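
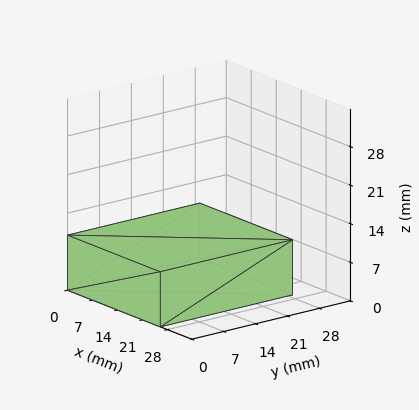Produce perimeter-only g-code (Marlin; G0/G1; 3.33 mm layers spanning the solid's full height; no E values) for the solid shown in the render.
Reading the render: the shape is a rectangular box, roughly 26 × 29 mm footprint and 10 mm tall (dimensions read to the nearest mm from the axis ticks). For the g-code, the solid's height is divided into equal slices at the stated Δz and each level perimeter traced with G1 moves after a G0 lift.

; perimeter-only toolpath
G21 ; units = mm
G90 ; absolute positioning
G28 ; home
; layer 1
G0 Z3.33
G0 X0.00 Y0.00
G1 X26.00 Y0.00
G1 X26.00 Y29.00
G1 X0.00 Y29.00
G1 X0.00 Y0.00
; layer 2
G0 Z6.67
G0 X0.00 Y0.00
G1 X26.00 Y0.00
G1 X26.00 Y29.00
G1 X0.00 Y29.00
G1 X0.00 Y0.00
; layer 3
G0 Z10.00
G0 X0.00 Y0.00
G1 X26.00 Y0.00
G1 X26.00 Y29.00
G1 X0.00 Y29.00
G1 X0.00 Y0.00
M2 ; end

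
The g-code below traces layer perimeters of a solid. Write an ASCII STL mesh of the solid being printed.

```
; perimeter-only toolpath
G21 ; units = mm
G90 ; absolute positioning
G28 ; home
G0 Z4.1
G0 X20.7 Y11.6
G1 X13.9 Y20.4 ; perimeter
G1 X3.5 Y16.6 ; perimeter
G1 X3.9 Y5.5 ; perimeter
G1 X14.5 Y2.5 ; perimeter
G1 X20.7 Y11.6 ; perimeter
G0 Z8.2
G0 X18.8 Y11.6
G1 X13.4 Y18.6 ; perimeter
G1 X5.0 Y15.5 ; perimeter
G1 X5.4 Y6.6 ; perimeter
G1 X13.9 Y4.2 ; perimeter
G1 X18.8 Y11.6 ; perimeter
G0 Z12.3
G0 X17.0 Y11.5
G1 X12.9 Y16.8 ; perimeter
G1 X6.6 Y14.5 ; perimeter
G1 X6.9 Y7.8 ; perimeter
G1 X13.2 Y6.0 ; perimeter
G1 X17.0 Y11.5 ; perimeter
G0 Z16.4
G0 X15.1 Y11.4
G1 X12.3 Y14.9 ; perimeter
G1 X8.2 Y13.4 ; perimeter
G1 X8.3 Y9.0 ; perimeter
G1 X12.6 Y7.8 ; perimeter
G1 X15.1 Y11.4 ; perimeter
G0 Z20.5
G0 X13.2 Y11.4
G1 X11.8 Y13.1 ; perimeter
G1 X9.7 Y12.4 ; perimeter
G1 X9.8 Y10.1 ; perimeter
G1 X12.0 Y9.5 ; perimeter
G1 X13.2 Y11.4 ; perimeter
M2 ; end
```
solid part
  facet normal 0.0000 0.0000 -1.0000
    outer loop
      vertex 1.9 17.6 0.0
      vertex 14.4 22.2 0.0
      vertex 22.6 11.7 0.0
    endloop
  endfacet
  facet normal 0.0000 0.0000 -1.0000
    outer loop
      vertex 2.4 4.3 0.0
      vertex 1.9 17.6 0.0
      vertex 22.6 11.7 0.0
    endloop
  endfacet
  facet normal 0.0000 0.0000 -1.0000
    outer loop
      vertex 15.2 0.7 0.0
      vertex 2.4 4.3 0.0
      vertex 22.6 11.7 0.0
    endloop
  endfacet
  facet normal 0.7387 0.5769 0.3487
    outer loop
      vertex 22.6 11.7 0.0
      vertex 14.4 22.2 0.0
      vertex 11.3 11.3 24.6
    endloop
  endfacet
  facet normal -0.3237 0.8795 0.3489
    outer loop
      vertex 14.4 22.2 0.0
      vertex 1.9 17.6 0.0
      vertex 11.3 11.3 24.6
    endloop
  endfacet
  facet normal -0.9365 -0.0352 0.3488
    outer loop
      vertex 1.9 17.6 0.0
      vertex 2.4 4.3 0.0
      vertex 11.3 11.3 24.6
    endloop
  endfacet
  facet normal -0.2538 -0.9023 0.3486
    outer loop
      vertex 2.4 4.3 0.0
      vertex 15.2 0.7 0.0
      vertex 11.3 11.3 24.6
    endloop
  endfacet
  facet normal 0.7776 -0.5231 0.3487
    outer loop
      vertex 15.2 0.7 0.0
      vertex 22.6 11.7 0.0
      vertex 11.3 11.3 24.6
    endloop
  endfacet
endsolid part

The G0 Z moves step by Δz≈4.1 mm. The G1 loops shrink linearly with z, so the solid tapers from its base footprint up to z≈24.6. Closing with a flat bottom cap and the tapered top and triangulating gives 8 facets — a regular 5-sided pyramid, base circumscribed radius ≈ 11.3 mm, apex at z ≈ 24.6 mm.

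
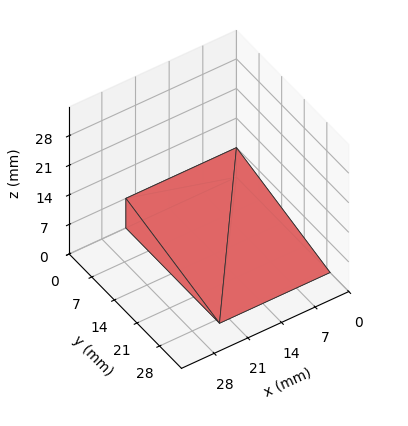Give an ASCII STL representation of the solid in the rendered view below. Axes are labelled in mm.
Reading the render: the shape is a wedge (ramp): 23 × 29 mm base, rising to 7 mm along the y=0 edge and sloping linearly to z=0 at y=29 (dimensions read to the nearest mm from the axis ticks). For the STL, each face is triangulated and given an outward normal.

solid part
  facet normal 0.0000 0.0000 -1.0000
    outer loop
      vertex 23.00 29.00 0.00
      vertex 23.00 0.00 0.00
      vertex 0.00 0.00 0.00
    endloop
  endfacet
  facet normal 0.0000 0.0000 -1.0000
    outer loop
      vertex 0.00 29.00 0.00
      vertex 23.00 29.00 0.00
      vertex 0.00 0.00 0.00
    endloop
  endfacet
  facet normal 0.0000 -1.0000 0.0000
    outer loop
      vertex 0.00 0.00 0.00
      vertex 23.00 0.00 0.00
      vertex 23.00 0.00 7.00
    endloop
  endfacet
  facet normal 0.0000 -1.0000 0.0000
    outer loop
      vertex 0.00 0.00 0.00
      vertex 23.00 0.00 7.00
      vertex 0.00 0.00 7.00
    endloop
  endfacet
  facet normal 0.0000 0.2346 0.9721
    outer loop
      vertex 0.00 0.00 7.00
      vertex 23.00 0.00 7.00
      vertex 23.00 29.00 0.00
    endloop
  endfacet
  facet normal 0.0000 0.2346 0.9721
    outer loop
      vertex 0.00 0.00 7.00
      vertex 23.00 29.00 0.00
      vertex 0.00 29.00 0.00
    endloop
  endfacet
  facet normal -1.0000 0.0000 0.0000
    outer loop
      vertex 0.00 0.00 7.00
      vertex 0.00 29.00 0.00
      vertex 0.00 0.00 0.00
    endloop
  endfacet
  facet normal 1.0000 0.0000 0.0000
    outer loop
      vertex 23.00 0.00 0.00
      vertex 23.00 29.00 0.00
      vertex 23.00 0.00 7.00
    endloop
  endfacet
endsolid part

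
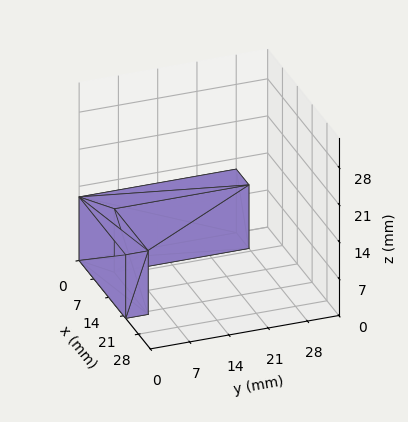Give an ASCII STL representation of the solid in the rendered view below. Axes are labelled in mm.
Reading the render: the shape is an L-shaped prism: outer 22 × 28 mm, arm thicknesses ≈ 4 mm (horizontal) and 6 mm (vertical), extruded 12 mm in z (dimensions read to the nearest mm from the axis ticks). For the STL, each face is triangulated and given an outward normal.

solid part
  facet normal 0.0000 0.0000 -1.0000
    outer loop
      vertex 22.000 4.000 0.000
      vertex 22.000 0.000 0.000
      vertex 0.000 0.000 0.000
    endloop
  endfacet
  facet normal 0.0000 0.0000 -1.0000
    outer loop
      vertex 6.000 4.000 0.000
      vertex 22.000 4.000 0.000
      vertex 0.000 0.000 0.000
    endloop
  endfacet
  facet normal 0.0000 0.0000 -1.0000
    outer loop
      vertex 6.000 28.000 0.000
      vertex 6.000 4.000 0.000
      vertex 0.000 0.000 0.000
    endloop
  endfacet
  facet normal 0.0000 0.0000 -1.0000
    outer loop
      vertex 0.000 28.000 0.000
      vertex 6.000 28.000 0.000
      vertex 0.000 0.000 0.000
    endloop
  endfacet
  facet normal 0.0000 0.0000 1.0000
    outer loop
      vertex 0.000 0.000 12.000
      vertex 22.000 0.000 12.000
      vertex 22.000 4.000 12.000
    endloop
  endfacet
  facet normal 0.0000 0.0000 1.0000
    outer loop
      vertex 0.000 0.000 12.000
      vertex 22.000 4.000 12.000
      vertex 6.000 4.000 12.000
    endloop
  endfacet
  facet normal 0.0000 0.0000 1.0000
    outer loop
      vertex 0.000 0.000 12.000
      vertex 6.000 4.000 12.000
      vertex 6.000 28.000 12.000
    endloop
  endfacet
  facet normal 0.0000 0.0000 1.0000
    outer loop
      vertex 0.000 0.000 12.000
      vertex 6.000 28.000 12.000
      vertex 0.000 28.000 12.000
    endloop
  endfacet
  facet normal 0.0000 -1.0000 0.0000
    outer loop
      vertex 0.000 0.000 0.000
      vertex 22.000 0.000 0.000
      vertex 22.000 0.000 12.000
    endloop
  endfacet
  facet normal 0.0000 -1.0000 0.0000
    outer loop
      vertex 0.000 0.000 0.000
      vertex 22.000 0.000 12.000
      vertex 0.000 0.000 12.000
    endloop
  endfacet
  facet normal 1.0000 0.0000 0.0000
    outer loop
      vertex 22.000 0.000 0.000
      vertex 22.000 4.000 0.000
      vertex 22.000 4.000 12.000
    endloop
  endfacet
  facet normal 1.0000 0.0000 0.0000
    outer loop
      vertex 22.000 0.000 0.000
      vertex 22.000 4.000 12.000
      vertex 22.000 0.000 12.000
    endloop
  endfacet
  facet normal 0.0000 1.0000 0.0000
    outer loop
      vertex 22.000 4.000 0.000
      vertex 6.000 4.000 0.000
      vertex 6.000 4.000 12.000
    endloop
  endfacet
  facet normal 0.0000 1.0000 0.0000
    outer loop
      vertex 22.000 4.000 0.000
      vertex 6.000 4.000 12.000
      vertex 22.000 4.000 12.000
    endloop
  endfacet
  facet normal 1.0000 0.0000 0.0000
    outer loop
      vertex 6.000 4.000 0.000
      vertex 6.000 28.000 0.000
      vertex 6.000 28.000 12.000
    endloop
  endfacet
  facet normal 1.0000 0.0000 0.0000
    outer loop
      vertex 6.000 4.000 0.000
      vertex 6.000 28.000 12.000
      vertex 6.000 4.000 12.000
    endloop
  endfacet
  facet normal 0.0000 1.0000 0.0000
    outer loop
      vertex 6.000 28.000 0.000
      vertex 0.000 28.000 0.000
      vertex 0.000 28.000 12.000
    endloop
  endfacet
  facet normal 0.0000 1.0000 0.0000
    outer loop
      vertex 6.000 28.000 0.000
      vertex 0.000 28.000 12.000
      vertex 6.000 28.000 12.000
    endloop
  endfacet
  facet normal -1.0000 0.0000 0.0000
    outer loop
      vertex 0.000 28.000 0.000
      vertex 0.000 0.000 0.000
      vertex 0.000 0.000 12.000
    endloop
  endfacet
  facet normal -1.0000 0.0000 0.0000
    outer loop
      vertex 0.000 28.000 0.000
      vertex 0.000 0.000 12.000
      vertex 0.000 28.000 12.000
    endloop
  endfacet
endsolid part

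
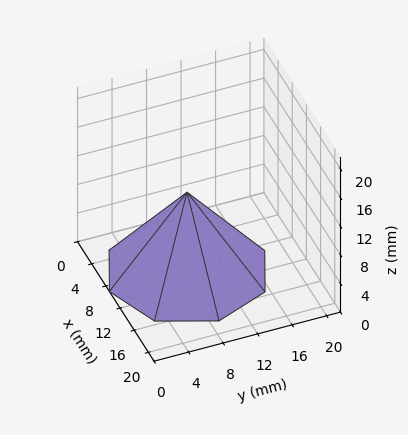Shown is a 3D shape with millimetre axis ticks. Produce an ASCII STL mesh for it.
Reading the render: the shape is a regular 8-sided pyramid, base circumscribed radius ≈ 9 mm, apex at z ≈ 11 mm (dimensions read to the nearest mm from the axis ticks). For the STL, each face is triangulated and given an outward normal.

solid part
  facet normal 0.0000 0.0000 -1.0000
    outer loop
      vertex 9.0 18.0 0.0
      vertex 15.4 15.4 0.0
      vertex 18.0 9.0 0.0
    endloop
  endfacet
  facet normal 0.0000 0.0000 -1.0000
    outer loop
      vertex 2.6 15.4 0.0
      vertex 9.0 18.0 0.0
      vertex 18.0 9.0 0.0
    endloop
  endfacet
  facet normal 0.0000 0.0000 -1.0000
    outer loop
      vertex 0.0 9.0 0.0
      vertex 2.6 15.4 0.0
      vertex 18.0 9.0 0.0
    endloop
  endfacet
  facet normal 0.0000 0.0000 -1.0000
    outer loop
      vertex 2.6 2.6 0.0
      vertex 0.0 9.0 0.0
      vertex 18.0 9.0 0.0
    endloop
  endfacet
  facet normal 0.0000 0.0000 -1.0000
    outer loop
      vertex 9.0 0.0 0.0
      vertex 2.6 2.6 0.0
      vertex 18.0 9.0 0.0
    endloop
  endfacet
  facet normal 0.0000 0.0000 -1.0000
    outer loop
      vertex 15.4 2.6 0.0
      vertex 9.0 0.0 0.0
      vertex 18.0 9.0 0.0
    endloop
  endfacet
  facet normal 0.7383 0.2999 0.6041
    outer loop
      vertex 18.0 9.0 0.0
      vertex 15.4 15.4 0.0
      vertex 9.0 9.0 11.0
    endloop
  endfacet
  facet normal 0.2999 0.7383 0.6041
    outer loop
      vertex 15.4 15.4 0.0
      vertex 9.0 18.0 0.0
      vertex 9.0 9.0 11.0
    endloop
  endfacet
  facet normal -0.2999 0.7383 0.6041
    outer loop
      vertex 9.0 18.0 0.0
      vertex 2.6 15.4 0.0
      vertex 9.0 9.0 11.0
    endloop
  endfacet
  facet normal -0.7383 0.2999 0.6041
    outer loop
      vertex 2.6 15.4 0.0
      vertex 0.0 9.0 0.0
      vertex 9.0 9.0 11.0
    endloop
  endfacet
  facet normal -0.7383 -0.2999 0.6041
    outer loop
      vertex 0.0 9.0 0.0
      vertex 2.6 2.6 0.0
      vertex 9.0 9.0 11.0
    endloop
  endfacet
  facet normal -0.2999 -0.7383 0.6041
    outer loop
      vertex 2.6 2.6 0.0
      vertex 9.0 0.0 0.0
      vertex 9.0 9.0 11.0
    endloop
  endfacet
  facet normal 0.2999 -0.7383 0.6041
    outer loop
      vertex 9.0 0.0 0.0
      vertex 15.4 2.6 0.0
      vertex 9.0 9.0 11.0
    endloop
  endfacet
  facet normal 0.7383 -0.2999 0.6041
    outer loop
      vertex 15.4 2.6 0.0
      vertex 18.0 9.0 0.0
      vertex 9.0 9.0 11.0
    endloop
  endfacet
endsolid part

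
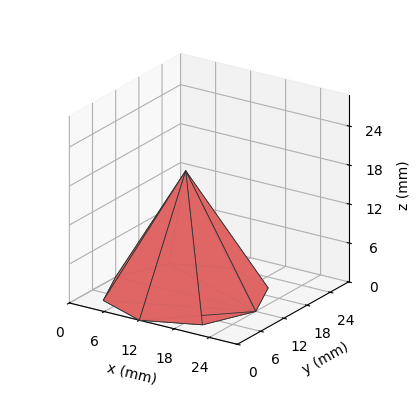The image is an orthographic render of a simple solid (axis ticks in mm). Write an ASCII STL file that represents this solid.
Reading the render: the shape is a regular 8-sided pyramid, base circumscribed radius ≈ 12 mm, apex at z ≈ 19 mm (dimensions read to the nearest mm from the axis ticks). For the STL, each face is triangulated and given an outward normal.

solid part
  facet normal 0.0000 0.0000 -1.0000
    outer loop
      vertex 12.0 24.0 0.0
      vertex 20.5 20.5 0.0
      vertex 24.0 12.0 0.0
    endloop
  endfacet
  facet normal 0.0000 0.0000 -1.0000
    outer loop
      vertex 3.5 20.5 0.0
      vertex 12.0 24.0 0.0
      vertex 24.0 12.0 0.0
    endloop
  endfacet
  facet normal 0.0000 0.0000 -1.0000
    outer loop
      vertex 0.0 12.0 0.0
      vertex 3.5 20.5 0.0
      vertex 24.0 12.0 0.0
    endloop
  endfacet
  facet normal 0.0000 0.0000 -1.0000
    outer loop
      vertex 3.5 3.5 0.0
      vertex 0.0 12.0 0.0
      vertex 24.0 12.0 0.0
    endloop
  endfacet
  facet normal 0.0000 0.0000 -1.0000
    outer loop
      vertex 12.0 0.0 0.0
      vertex 3.5 3.5 0.0
      vertex 24.0 12.0 0.0
    endloop
  endfacet
  facet normal 0.0000 0.0000 -1.0000
    outer loop
      vertex 20.5 3.5 0.0
      vertex 12.0 0.0 0.0
      vertex 24.0 12.0 0.0
    endloop
  endfacet
  facet normal 0.7985 0.3288 0.5043
    outer loop
      vertex 24.0 12.0 0.0
      vertex 20.5 20.5 0.0
      vertex 12.0 12.0 19.0
    endloop
  endfacet
  facet normal 0.3288 0.7985 0.5043
    outer loop
      vertex 20.5 20.5 0.0
      vertex 12.0 24.0 0.0
      vertex 12.0 12.0 19.0
    endloop
  endfacet
  facet normal -0.3288 0.7985 0.5043
    outer loop
      vertex 12.0 24.0 0.0
      vertex 3.5 20.5 0.0
      vertex 12.0 12.0 19.0
    endloop
  endfacet
  facet normal -0.7985 0.3288 0.5043
    outer loop
      vertex 3.5 20.5 0.0
      vertex 0.0 12.0 0.0
      vertex 12.0 12.0 19.0
    endloop
  endfacet
  facet normal -0.7985 -0.3288 0.5043
    outer loop
      vertex 0.0 12.0 0.0
      vertex 3.5 3.5 0.0
      vertex 12.0 12.0 19.0
    endloop
  endfacet
  facet normal -0.3288 -0.7985 0.5043
    outer loop
      vertex 3.5 3.5 0.0
      vertex 12.0 0.0 0.0
      vertex 12.0 12.0 19.0
    endloop
  endfacet
  facet normal 0.3288 -0.7985 0.5043
    outer loop
      vertex 12.0 0.0 0.0
      vertex 20.5 3.5 0.0
      vertex 12.0 12.0 19.0
    endloop
  endfacet
  facet normal 0.7985 -0.3288 0.5043
    outer loop
      vertex 20.5 3.5 0.0
      vertex 24.0 12.0 0.0
      vertex 12.0 12.0 19.0
    endloop
  endfacet
endsolid part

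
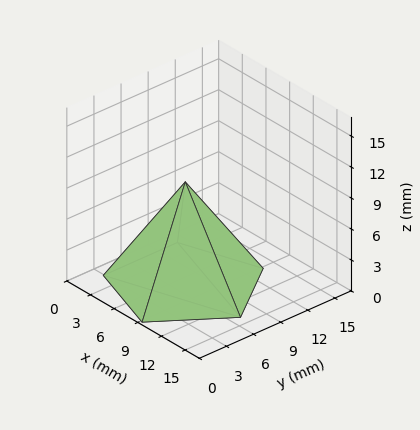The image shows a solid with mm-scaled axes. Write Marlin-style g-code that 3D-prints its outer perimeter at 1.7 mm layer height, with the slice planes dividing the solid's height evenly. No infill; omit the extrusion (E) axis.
Reading the render: the shape is a regular 5-sided pyramid, base circumscribed radius ≈ 7 mm, apex at z ≈ 10 mm (dimensions read to the nearest mm from the axis ticks). For the g-code, the solid's height is divided into equal slices at the stated Δz and each level perimeter traced with G1 moves after a G0 lift.

; perimeter-only toolpath
G21 ; units = mm
G90 ; absolute positioning
G28 ; home
; layer 1
G0 Z1.7
G0 X12.8 Y7.0
G1 X8.8 Y12.6
G1 X2.3 Y10.4
G1 X2.3 Y3.6
G1 X8.8 Y1.4
G1 X12.8 Y7.0
; layer 2
G0 Z3.3
G0 X11.7 Y7.0
G1 X8.5 Y11.5
G1 X3.2 Y9.7
G1 X3.2 Y4.3
G1 X8.5 Y2.5
G1 X11.7 Y7.0
; layer 3
G0 Z5.0
G0 X10.5 Y7.0
G1 X8.1 Y10.3
G1 X4.2 Y9.1
G1 X4.2 Y5.0
G1 X8.1 Y3.6
G1 X10.5 Y7.0
; layer 4
G0 Z6.7
G0 X9.3 Y7.0
G1 X7.7 Y9.2
G1 X5.1 Y8.4
G1 X5.1 Y5.6
G1 X7.7 Y4.8
G1 X9.3 Y7.0
; layer 5
G0 Z8.3
G0 X8.2 Y7.0
G1 X7.4 Y8.1
G1 X6.1 Y7.7
G1 X6.1 Y6.3
G1 X7.4 Y5.9
G1 X8.2 Y7.0
M2 ; end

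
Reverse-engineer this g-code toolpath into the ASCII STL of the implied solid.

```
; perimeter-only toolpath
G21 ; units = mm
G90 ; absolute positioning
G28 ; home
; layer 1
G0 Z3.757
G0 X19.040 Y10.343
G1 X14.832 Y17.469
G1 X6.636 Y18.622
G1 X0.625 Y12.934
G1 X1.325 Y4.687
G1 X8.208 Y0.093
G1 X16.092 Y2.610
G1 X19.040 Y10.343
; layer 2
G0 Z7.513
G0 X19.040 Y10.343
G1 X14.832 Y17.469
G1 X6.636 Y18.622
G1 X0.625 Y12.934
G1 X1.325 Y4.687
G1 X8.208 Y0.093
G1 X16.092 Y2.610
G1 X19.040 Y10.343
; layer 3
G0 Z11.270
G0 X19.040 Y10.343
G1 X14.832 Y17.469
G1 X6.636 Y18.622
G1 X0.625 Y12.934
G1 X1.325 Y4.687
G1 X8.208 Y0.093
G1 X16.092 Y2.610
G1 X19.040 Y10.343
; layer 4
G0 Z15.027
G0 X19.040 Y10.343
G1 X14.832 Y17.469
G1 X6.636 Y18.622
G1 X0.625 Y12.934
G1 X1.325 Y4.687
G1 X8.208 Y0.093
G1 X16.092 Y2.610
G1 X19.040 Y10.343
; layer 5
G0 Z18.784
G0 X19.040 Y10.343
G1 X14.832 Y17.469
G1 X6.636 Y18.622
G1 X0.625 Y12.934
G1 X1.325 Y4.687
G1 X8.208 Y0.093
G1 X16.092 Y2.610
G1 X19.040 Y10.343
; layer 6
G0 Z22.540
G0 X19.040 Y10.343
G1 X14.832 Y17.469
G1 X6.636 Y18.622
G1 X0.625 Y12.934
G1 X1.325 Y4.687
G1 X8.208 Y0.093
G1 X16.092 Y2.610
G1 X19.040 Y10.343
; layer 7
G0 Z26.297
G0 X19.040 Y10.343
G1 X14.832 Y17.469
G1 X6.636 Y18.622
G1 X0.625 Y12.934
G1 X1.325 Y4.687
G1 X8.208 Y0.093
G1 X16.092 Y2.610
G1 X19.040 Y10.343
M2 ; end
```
solid part
  facet normal 0.0000 0.0000 -1.0000
    outer loop
      vertex 6.636 18.622 0.000
      vertex 14.832 17.469 0.000
      vertex 19.040 10.343 0.000
    endloop
  endfacet
  facet normal 0.0000 0.0000 -1.0000
    outer loop
      vertex 0.625 12.934 0.000
      vertex 6.636 18.622 0.000
      vertex 19.040 10.343 0.000
    endloop
  endfacet
  facet normal 0.0000 0.0000 -1.0000
    outer loop
      vertex 1.325 4.687 0.000
      vertex 0.625 12.934 0.000
      vertex 19.040 10.343 0.000
    endloop
  endfacet
  facet normal 0.0000 0.0000 -1.0000
    outer loop
      vertex 8.208 0.093 0.000
      vertex 1.325 4.687 0.000
      vertex 19.040 10.343 0.000
    endloop
  endfacet
  facet normal 0.0000 0.0000 -1.0000
    outer loop
      vertex 16.092 2.610 0.000
      vertex 8.208 0.093 0.000
      vertex 19.040 10.343 0.000
    endloop
  endfacet
  facet normal 0.0000 0.0000 1.0000
    outer loop
      vertex 19.040 10.343 26.297
      vertex 14.832 17.469 26.297
      vertex 6.636 18.622 26.297
    endloop
  endfacet
  facet normal 0.0000 0.0000 1.0000
    outer loop
      vertex 19.040 10.343 26.297
      vertex 6.636 18.622 26.297
      vertex 0.625 12.934 26.297
    endloop
  endfacet
  facet normal 0.0000 0.0000 1.0000
    outer loop
      vertex 19.040 10.343 26.297
      vertex 0.625 12.934 26.297
      vertex 1.325 4.687 26.297
    endloop
  endfacet
  facet normal 0.0000 0.0000 1.0000
    outer loop
      vertex 19.040 10.343 26.297
      vertex 1.325 4.687 26.297
      vertex 8.208 0.093 26.297
    endloop
  endfacet
  facet normal 0.0000 0.0000 1.0000
    outer loop
      vertex 19.040 10.343 26.297
      vertex 8.208 0.093 26.297
      vertex 16.092 2.610 26.297
    endloop
  endfacet
  facet normal 0.8611 0.5085 0.0000
    outer loop
      vertex 19.040 10.343 0.000
      vertex 14.832 17.469 0.000
      vertex 14.832 17.469 26.297
    endloop
  endfacet
  facet normal 0.8611 0.5085 0.0000
    outer loop
      vertex 19.040 10.343 0.000
      vertex 14.832 17.469 26.297
      vertex 19.040 10.343 26.297
    endloop
  endfacet
  facet normal 0.1393 0.9902 0.0000
    outer loop
      vertex 14.832 17.469 0.000
      vertex 6.636 18.622 0.000
      vertex 6.636 18.622 26.297
    endloop
  endfacet
  facet normal 0.1393 0.9902 0.0000
    outer loop
      vertex 14.832 17.469 0.000
      vertex 6.636 18.622 26.297
      vertex 14.832 17.469 26.297
    endloop
  endfacet
  facet normal -0.6873 0.7264 0.0000
    outer loop
      vertex 6.636 18.622 0.000
      vertex 0.625 12.934 0.000
      vertex 0.625 12.934 26.297
    endloop
  endfacet
  facet normal -0.6873 0.7264 0.0000
    outer loop
      vertex 6.636 18.622 0.000
      vertex 0.625 12.934 26.297
      vertex 6.636 18.622 26.297
    endloop
  endfacet
  facet normal -0.9964 -0.0846 0.0000
    outer loop
      vertex 0.625 12.934 0.000
      vertex 1.325 4.687 0.000
      vertex 1.325 4.687 26.297
    endloop
  endfacet
  facet normal -0.9964 -0.0846 0.0000
    outer loop
      vertex 0.625 12.934 0.000
      vertex 1.325 4.687 26.297
      vertex 0.625 12.934 26.297
    endloop
  endfacet
  facet normal -0.5551 -0.8318 0.0000
    outer loop
      vertex 1.325 4.687 0.000
      vertex 8.208 0.093 0.000
      vertex 8.208 0.093 26.297
    endloop
  endfacet
  facet normal -0.5551 -0.8318 0.0000
    outer loop
      vertex 1.325 4.687 0.000
      vertex 8.208 0.093 26.297
      vertex 1.325 4.687 26.297
    endloop
  endfacet
  facet normal 0.3041 -0.9526 0.0000
    outer loop
      vertex 8.208 0.093 0.000
      vertex 16.092 2.610 0.000
      vertex 16.092 2.610 26.297
    endloop
  endfacet
  facet normal 0.3041 -0.9526 0.0000
    outer loop
      vertex 8.208 0.093 0.000
      vertex 16.092 2.610 26.297
      vertex 8.208 0.093 26.297
    endloop
  endfacet
  facet normal 0.9344 -0.3562 0.0000
    outer loop
      vertex 16.092 2.610 0.000
      vertex 19.040 10.343 0.000
      vertex 19.040 10.343 26.297
    endloop
  endfacet
  facet normal 0.9344 -0.3562 0.0000
    outer loop
      vertex 16.092 2.610 0.000
      vertex 19.040 10.343 26.297
      vertex 16.092 2.610 26.297
    endloop
  endfacet
endsolid part

The G0 Z moves step by Δz≈3.757 mm. Every layer's G1 loop is the same polygon, so the solid is a straight extrusion of it from z=0 to z≈26.3. Closing with flat bottom and top caps and triangulating gives 24 facets — a regular 7-sided prism (a cylinder approximated with 7 flat sides), circumscribed radius ≈ 9.54 mm, height ≈ 26.3 mm.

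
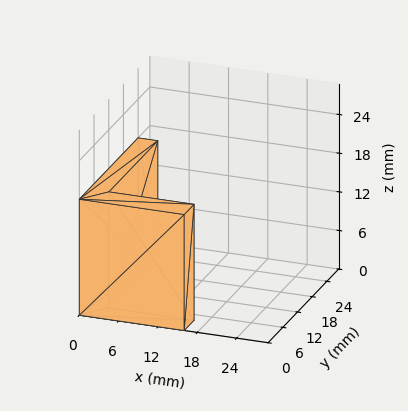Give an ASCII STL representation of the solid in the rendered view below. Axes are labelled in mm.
Reading the render: the shape is an L-shaped prism: outer 16 × 24 mm, arm thicknesses ≈ 4 mm (horizontal) and 3 mm (vertical), extruded 18 mm in z (dimensions read to the nearest mm from the axis ticks). For the STL, each face is triangulated and given an outward normal.

solid part
  facet normal 0.0000 0.0000 -1.0000
    outer loop
      vertex 16.000 4.000 0.000
      vertex 16.000 0.000 0.000
      vertex 0.000 0.000 0.000
    endloop
  endfacet
  facet normal 0.0000 0.0000 -1.0000
    outer loop
      vertex 3.000 4.000 0.000
      vertex 16.000 4.000 0.000
      vertex 0.000 0.000 0.000
    endloop
  endfacet
  facet normal 0.0000 0.0000 -1.0000
    outer loop
      vertex 3.000 24.000 0.000
      vertex 3.000 4.000 0.000
      vertex 0.000 0.000 0.000
    endloop
  endfacet
  facet normal 0.0000 0.0000 -1.0000
    outer loop
      vertex 0.000 24.000 0.000
      vertex 3.000 24.000 0.000
      vertex 0.000 0.000 0.000
    endloop
  endfacet
  facet normal 0.0000 0.0000 1.0000
    outer loop
      vertex 0.000 0.000 18.000
      vertex 16.000 0.000 18.000
      vertex 16.000 4.000 18.000
    endloop
  endfacet
  facet normal 0.0000 0.0000 1.0000
    outer loop
      vertex 0.000 0.000 18.000
      vertex 16.000 4.000 18.000
      vertex 3.000 4.000 18.000
    endloop
  endfacet
  facet normal 0.0000 0.0000 1.0000
    outer loop
      vertex 0.000 0.000 18.000
      vertex 3.000 4.000 18.000
      vertex 3.000 24.000 18.000
    endloop
  endfacet
  facet normal 0.0000 0.0000 1.0000
    outer loop
      vertex 0.000 0.000 18.000
      vertex 3.000 24.000 18.000
      vertex 0.000 24.000 18.000
    endloop
  endfacet
  facet normal 0.0000 -1.0000 0.0000
    outer loop
      vertex 0.000 0.000 0.000
      vertex 16.000 0.000 0.000
      vertex 16.000 0.000 18.000
    endloop
  endfacet
  facet normal 0.0000 -1.0000 0.0000
    outer loop
      vertex 0.000 0.000 0.000
      vertex 16.000 0.000 18.000
      vertex 0.000 0.000 18.000
    endloop
  endfacet
  facet normal 1.0000 0.0000 0.0000
    outer loop
      vertex 16.000 0.000 0.000
      vertex 16.000 4.000 0.000
      vertex 16.000 4.000 18.000
    endloop
  endfacet
  facet normal 1.0000 0.0000 0.0000
    outer loop
      vertex 16.000 0.000 0.000
      vertex 16.000 4.000 18.000
      vertex 16.000 0.000 18.000
    endloop
  endfacet
  facet normal 0.0000 1.0000 0.0000
    outer loop
      vertex 16.000 4.000 0.000
      vertex 3.000 4.000 0.000
      vertex 3.000 4.000 18.000
    endloop
  endfacet
  facet normal 0.0000 1.0000 0.0000
    outer loop
      vertex 16.000 4.000 0.000
      vertex 3.000 4.000 18.000
      vertex 16.000 4.000 18.000
    endloop
  endfacet
  facet normal 1.0000 0.0000 0.0000
    outer loop
      vertex 3.000 4.000 0.000
      vertex 3.000 24.000 0.000
      vertex 3.000 24.000 18.000
    endloop
  endfacet
  facet normal 1.0000 0.0000 0.0000
    outer loop
      vertex 3.000 4.000 0.000
      vertex 3.000 24.000 18.000
      vertex 3.000 4.000 18.000
    endloop
  endfacet
  facet normal 0.0000 1.0000 0.0000
    outer loop
      vertex 3.000 24.000 0.000
      vertex 0.000 24.000 0.000
      vertex 0.000 24.000 18.000
    endloop
  endfacet
  facet normal 0.0000 1.0000 0.0000
    outer loop
      vertex 3.000 24.000 0.000
      vertex 0.000 24.000 18.000
      vertex 3.000 24.000 18.000
    endloop
  endfacet
  facet normal -1.0000 0.0000 0.0000
    outer loop
      vertex 0.000 24.000 0.000
      vertex 0.000 0.000 0.000
      vertex 0.000 0.000 18.000
    endloop
  endfacet
  facet normal -1.0000 0.0000 0.0000
    outer loop
      vertex 0.000 24.000 0.000
      vertex 0.000 0.000 18.000
      vertex 0.000 24.000 18.000
    endloop
  endfacet
endsolid part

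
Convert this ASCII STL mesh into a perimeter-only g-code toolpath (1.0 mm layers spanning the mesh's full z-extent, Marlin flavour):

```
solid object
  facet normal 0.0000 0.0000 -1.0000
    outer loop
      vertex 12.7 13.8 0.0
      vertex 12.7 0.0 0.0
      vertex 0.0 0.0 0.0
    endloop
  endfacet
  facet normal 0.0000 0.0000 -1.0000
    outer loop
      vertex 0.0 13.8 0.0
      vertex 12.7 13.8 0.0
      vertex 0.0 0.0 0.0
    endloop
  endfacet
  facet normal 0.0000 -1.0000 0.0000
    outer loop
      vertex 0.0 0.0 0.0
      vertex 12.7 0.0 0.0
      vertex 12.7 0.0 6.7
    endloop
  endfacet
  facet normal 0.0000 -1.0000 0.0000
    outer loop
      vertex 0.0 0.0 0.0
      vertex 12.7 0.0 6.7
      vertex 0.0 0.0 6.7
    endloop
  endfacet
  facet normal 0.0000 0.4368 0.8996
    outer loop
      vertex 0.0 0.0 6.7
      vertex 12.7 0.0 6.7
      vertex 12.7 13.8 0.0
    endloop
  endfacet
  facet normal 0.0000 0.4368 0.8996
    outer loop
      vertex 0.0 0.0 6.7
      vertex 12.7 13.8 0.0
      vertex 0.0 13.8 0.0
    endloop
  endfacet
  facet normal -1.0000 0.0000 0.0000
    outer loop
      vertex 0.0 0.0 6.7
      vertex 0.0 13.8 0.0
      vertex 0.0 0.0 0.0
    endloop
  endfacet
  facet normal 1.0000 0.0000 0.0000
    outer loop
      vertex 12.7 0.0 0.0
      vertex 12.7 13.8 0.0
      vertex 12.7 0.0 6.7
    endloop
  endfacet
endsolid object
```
; perimeter-only toolpath
G21 ; units = mm
G90 ; absolute positioning
G28 ; home
; layer 1
G0 Z1.0
G0 X0.0 Y0.0
G1 X12.7 Y0.0
G1 X12.7 Y11.8
G1 X0.0 Y11.8
G1 X0.0 Y0.0
; layer 2
G0 Z1.9
G0 X0.0 Y0.0
G1 X12.7 Y0.0
G1 X12.7 Y9.9
G1 X0.0 Y9.9
G1 X0.0 Y0.0
; layer 3
G0 Z2.9
G0 X0.0 Y0.0
G1 X12.7 Y0.0
G1 X12.7 Y7.9
G1 X0.0 Y7.9
G1 X0.0 Y0.0
; layer 4
G0 Z3.8
G0 X0.0 Y0.0
G1 X12.7 Y0.0
G1 X12.7 Y5.9
G1 X0.0 Y5.9
G1 X0.0 Y0.0
; layer 5
G0 Z4.8
G0 X0.0 Y0.0
G1 X12.7 Y0.0
G1 X12.7 Y3.9
G1 X0.0 Y3.9
G1 X0.0 Y0.0
; layer 6
G0 Z5.7
G0 X0.0 Y0.0
G1 X12.7 Y0.0
G1 X12.7 Y2.0
G1 X0.0 Y2.0
G1 X0.0 Y0.0
M2 ; end

The solid is a wedge (ramp): 12.7 × 13.8 mm base, rising to 6.7 mm along the y=0 edge and sloping linearly to z=0 at y=13.8. Slicing at Δz = 1.0 mm — 7 equal slices spanning the solid's height, so layer i sits at z = i·h/7 — gives 6 non-empty perimeters. Each is a 4-segment closed polygon; G0 lifts to the layer z and rapids to the start vertex, then G1 traces the edges. The cross-section shrinks linearly with z (the slice at the apex is degenerate and omitted).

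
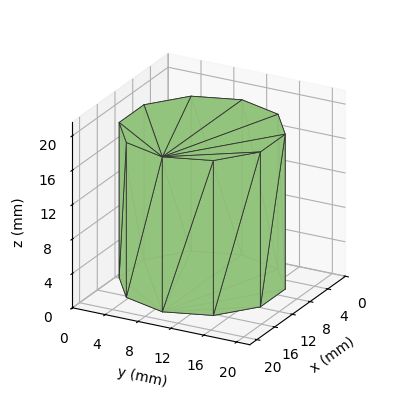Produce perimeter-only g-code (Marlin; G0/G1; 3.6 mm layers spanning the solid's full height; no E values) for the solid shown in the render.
Reading the render: the shape is a regular 10-sided prism (a cylinder approximated with 10 flat sides), circumscribed radius ≈ 9 mm, height ≈ 18 mm (dimensions read to the nearest mm from the axis ticks). For the g-code, the solid's height is divided into equal slices at the stated Δz and each level perimeter traced with G1 moves after a G0 lift.

; perimeter-only toolpath
G21 ; units = mm
G90 ; absolute positioning
G28 ; home
; layer 1
G0 Z3.6
G0 X18.0 Y9.0
G1 X16.3 Y14.3
G1 X11.8 Y17.6
G1 X6.2 Y17.6
G1 X1.7 Y14.3
G1 X0.0 Y9.0
G1 X1.7 Y3.7
G1 X6.2 Y0.4
G1 X11.8 Y0.4
G1 X16.3 Y3.7
G1 X18.0 Y9.0
; layer 2
G0 Z7.2
G0 X18.0 Y9.0
G1 X16.3 Y14.3
G1 X11.8 Y17.6
G1 X6.2 Y17.6
G1 X1.7 Y14.3
G1 X0.0 Y9.0
G1 X1.7 Y3.7
G1 X6.2 Y0.4
G1 X11.8 Y0.4
G1 X16.3 Y3.7
G1 X18.0 Y9.0
; layer 3
G0 Z10.8
G0 X18.0 Y9.0
G1 X16.3 Y14.3
G1 X11.8 Y17.6
G1 X6.2 Y17.6
G1 X1.7 Y14.3
G1 X0.0 Y9.0
G1 X1.7 Y3.7
G1 X6.2 Y0.4
G1 X11.8 Y0.4
G1 X16.3 Y3.7
G1 X18.0 Y9.0
; layer 4
G0 Z14.4
G0 X18.0 Y9.0
G1 X16.3 Y14.3
G1 X11.8 Y17.6
G1 X6.2 Y17.6
G1 X1.7 Y14.3
G1 X0.0 Y9.0
G1 X1.7 Y3.7
G1 X6.2 Y0.4
G1 X11.8 Y0.4
G1 X16.3 Y3.7
G1 X18.0 Y9.0
; layer 5
G0 Z18.0
G0 X18.0 Y9.0
G1 X16.3 Y14.3
G1 X11.8 Y17.6
G1 X6.2 Y17.6
G1 X1.7 Y14.3
G1 X0.0 Y9.0
G1 X1.7 Y3.7
G1 X6.2 Y0.4
G1 X11.8 Y0.4
G1 X16.3 Y3.7
G1 X18.0 Y9.0
M2 ; end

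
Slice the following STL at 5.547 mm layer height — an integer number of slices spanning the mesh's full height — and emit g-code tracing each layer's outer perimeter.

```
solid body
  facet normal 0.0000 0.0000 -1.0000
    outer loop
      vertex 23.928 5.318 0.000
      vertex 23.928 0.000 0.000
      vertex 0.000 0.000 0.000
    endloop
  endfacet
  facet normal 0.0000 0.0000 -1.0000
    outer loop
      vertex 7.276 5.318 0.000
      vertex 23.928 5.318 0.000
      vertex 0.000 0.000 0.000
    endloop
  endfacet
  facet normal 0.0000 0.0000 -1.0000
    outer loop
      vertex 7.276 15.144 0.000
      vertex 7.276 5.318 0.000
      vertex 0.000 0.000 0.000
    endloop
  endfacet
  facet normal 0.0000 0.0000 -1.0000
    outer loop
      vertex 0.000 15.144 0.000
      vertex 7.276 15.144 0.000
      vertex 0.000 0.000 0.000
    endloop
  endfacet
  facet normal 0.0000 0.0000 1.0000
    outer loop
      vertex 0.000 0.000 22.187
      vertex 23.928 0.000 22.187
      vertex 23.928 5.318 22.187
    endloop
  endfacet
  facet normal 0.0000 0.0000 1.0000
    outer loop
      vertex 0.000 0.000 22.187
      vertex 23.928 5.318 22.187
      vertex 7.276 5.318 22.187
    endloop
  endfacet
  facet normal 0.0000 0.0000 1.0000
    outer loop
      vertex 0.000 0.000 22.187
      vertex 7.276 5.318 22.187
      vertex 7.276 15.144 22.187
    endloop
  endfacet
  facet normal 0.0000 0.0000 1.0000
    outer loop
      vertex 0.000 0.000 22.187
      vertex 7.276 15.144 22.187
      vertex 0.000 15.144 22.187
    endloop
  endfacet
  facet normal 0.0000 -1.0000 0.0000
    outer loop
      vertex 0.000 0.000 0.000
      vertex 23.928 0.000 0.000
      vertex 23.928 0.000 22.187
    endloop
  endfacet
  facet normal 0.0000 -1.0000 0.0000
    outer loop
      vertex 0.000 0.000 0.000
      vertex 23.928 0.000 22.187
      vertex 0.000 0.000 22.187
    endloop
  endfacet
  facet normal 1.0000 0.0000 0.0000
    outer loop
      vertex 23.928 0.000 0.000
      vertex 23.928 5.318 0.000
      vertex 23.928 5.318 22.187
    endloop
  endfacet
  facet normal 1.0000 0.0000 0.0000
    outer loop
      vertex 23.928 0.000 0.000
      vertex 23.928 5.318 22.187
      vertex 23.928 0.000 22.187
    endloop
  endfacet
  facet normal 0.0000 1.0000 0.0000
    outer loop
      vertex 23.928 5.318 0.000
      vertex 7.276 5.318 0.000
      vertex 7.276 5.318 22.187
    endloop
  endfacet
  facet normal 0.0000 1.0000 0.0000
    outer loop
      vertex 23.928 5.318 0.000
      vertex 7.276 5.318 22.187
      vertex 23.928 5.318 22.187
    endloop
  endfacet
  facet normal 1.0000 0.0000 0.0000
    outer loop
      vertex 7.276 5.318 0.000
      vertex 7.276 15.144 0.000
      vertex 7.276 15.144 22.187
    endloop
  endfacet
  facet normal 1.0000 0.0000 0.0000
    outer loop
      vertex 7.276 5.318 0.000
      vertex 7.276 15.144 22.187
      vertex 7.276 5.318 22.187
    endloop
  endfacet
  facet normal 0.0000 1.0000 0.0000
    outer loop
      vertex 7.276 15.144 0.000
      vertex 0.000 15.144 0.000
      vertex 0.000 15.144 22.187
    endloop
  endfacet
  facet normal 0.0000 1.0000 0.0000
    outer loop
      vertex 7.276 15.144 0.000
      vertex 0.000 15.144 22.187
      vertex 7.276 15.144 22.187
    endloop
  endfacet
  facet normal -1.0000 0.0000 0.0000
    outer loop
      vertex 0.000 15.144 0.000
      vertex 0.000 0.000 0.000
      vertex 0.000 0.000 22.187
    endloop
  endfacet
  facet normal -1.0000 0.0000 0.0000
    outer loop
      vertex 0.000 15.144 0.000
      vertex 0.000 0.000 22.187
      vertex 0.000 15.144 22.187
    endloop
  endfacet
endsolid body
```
; perimeter-only toolpath
G21 ; units = mm
G90 ; absolute positioning
G28 ; home
; layer 1
G0 Z5.547
G0 X0.000 Y0.000
G1 X23.928 Y0.000
G1 X23.928 Y5.318
G1 X7.276 Y5.318
G1 X7.276 Y15.144
G1 X0.000 Y15.144
G1 X0.000 Y0.000
; layer 2
G0 Z11.094
G0 X0.000 Y0.000
G1 X23.928 Y0.000
G1 X23.928 Y5.318
G1 X7.276 Y5.318
G1 X7.276 Y15.144
G1 X0.000 Y15.144
G1 X0.000 Y0.000
; layer 3
G0 Z16.640
G0 X0.000 Y0.000
G1 X23.928 Y0.000
G1 X23.928 Y5.318
G1 X7.276 Y5.318
G1 X7.276 Y15.144
G1 X0.000 Y15.144
G1 X0.000 Y0.000
; layer 4
G0 Z22.187
G0 X0.000 Y0.000
G1 X23.928 Y0.000
G1 X23.928 Y5.318
G1 X7.276 Y5.318
G1 X7.276 Y15.144
G1 X0.000 Y15.144
G1 X0.000 Y0.000
M2 ; end

The solid is an L-shaped prism: outer 23.9 × 15.1 mm, arm thicknesses ≈ 5.32 mm (horizontal) and 7.28 mm (vertical), extruded 22.2 mm in z. Slicing at Δz = 5.547 mm — 4 equal slices spanning the solid's height, so layer i sits at z = i·h/4 — gives 4 non-empty perimeters. Each is a 6-segment closed polygon; G0 lifts to the layer z and rapids to the start vertex, then G1 traces the edges.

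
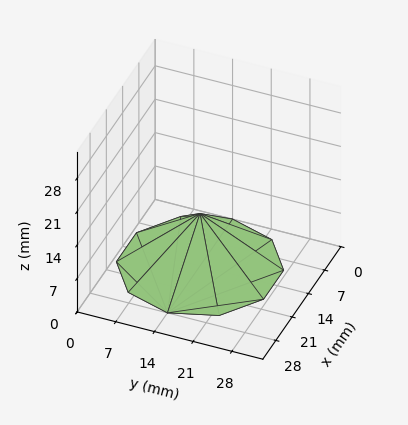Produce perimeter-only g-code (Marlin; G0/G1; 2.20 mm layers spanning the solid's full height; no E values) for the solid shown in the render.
Reading the render: the shape is a regular 10-sided pyramid, base circumscribed radius ≈ 14 mm, apex at z ≈ 11 mm (dimensions read to the nearest mm from the axis ticks). For the g-code, the solid's height is divided into equal slices at the stated Δz and each level perimeter traced with G1 moves after a G0 lift.

; perimeter-only toolpath
G21 ; units = mm
G90 ; absolute positioning
G28 ; home
; layer 1
G0 Z2.20
G0 X25.20 Y14.00
G1 X23.06 Y20.58
G1 X17.46 Y24.65
G1 X10.54 Y24.65
G1 X4.94 Y20.58
G1 X2.80 Y14.00
G1 X4.94 Y7.42
G1 X10.54 Y3.35
G1 X17.46 Y3.35
G1 X23.06 Y7.42
G1 X25.20 Y14.00
; layer 2
G0 Z4.40
G0 X22.40 Y14.00
G1 X20.80 Y18.94
G1 X16.60 Y21.99
G1 X11.40 Y21.99
G1 X7.20 Y18.94
G1 X5.60 Y14.00
G1 X7.20 Y9.06
G1 X11.40 Y6.01
G1 X16.60 Y6.01
G1 X20.80 Y9.06
G1 X22.40 Y14.00
; layer 3
G0 Z6.60
G0 X19.60 Y14.00
G1 X18.53 Y17.29
G1 X15.73 Y19.32
G1 X12.27 Y19.32
G1 X9.47 Y17.29
G1 X8.40 Y14.00
G1 X9.47 Y10.71
G1 X12.27 Y8.68
G1 X15.73 Y8.68
G1 X18.53 Y10.71
G1 X19.60 Y14.00
; layer 4
G0 Z8.80
G0 X16.80 Y14.00
G1 X16.27 Y15.65
G1 X14.87 Y16.66
G1 X13.13 Y16.66
G1 X11.73 Y15.65
G1 X11.20 Y14.00
G1 X11.73 Y12.35
G1 X13.13 Y11.34
G1 X14.87 Y11.34
G1 X16.27 Y12.35
G1 X16.80 Y14.00
M2 ; end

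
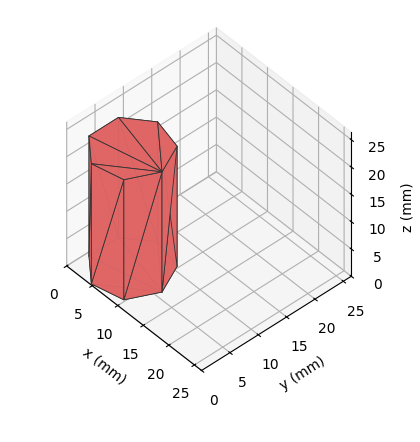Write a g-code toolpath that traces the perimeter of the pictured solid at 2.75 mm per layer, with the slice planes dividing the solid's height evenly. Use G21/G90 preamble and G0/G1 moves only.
Reading the render: the shape is a regular 7-sided prism (a cylinder approximated with 7 flat sides), circumscribed radius ≈ 6 mm, height ≈ 22 mm (dimensions read to the nearest mm from the axis ticks). For the g-code, the solid's height is divided into equal slices at the stated Δz and each level perimeter traced with G1 moves after a G0 lift.

; perimeter-only toolpath
G21 ; units = mm
G90 ; absolute positioning
G28 ; home
; layer 1
G0 Z2.75
G0 X12.00 Y6.00
G1 X9.74 Y10.69
G1 X4.66 Y11.85
G1 X0.59 Y8.60
G1 X0.59 Y3.40
G1 X4.66 Y0.15
G1 X9.74 Y1.31
G1 X12.00 Y6.00
; layer 2
G0 Z5.50
G0 X12.00 Y6.00
G1 X9.74 Y10.69
G1 X4.66 Y11.85
G1 X0.59 Y8.60
G1 X0.59 Y3.40
G1 X4.66 Y0.15
G1 X9.74 Y1.31
G1 X12.00 Y6.00
; layer 3
G0 Z8.25
G0 X12.00 Y6.00
G1 X9.74 Y10.69
G1 X4.66 Y11.85
G1 X0.59 Y8.60
G1 X0.59 Y3.40
G1 X4.66 Y0.15
G1 X9.74 Y1.31
G1 X12.00 Y6.00
; layer 4
G0 Z11.00
G0 X12.00 Y6.00
G1 X9.74 Y10.69
G1 X4.66 Y11.85
G1 X0.59 Y8.60
G1 X0.59 Y3.40
G1 X4.66 Y0.15
G1 X9.74 Y1.31
G1 X12.00 Y6.00
; layer 5
G0 Z13.75
G0 X12.00 Y6.00
G1 X9.74 Y10.69
G1 X4.66 Y11.85
G1 X0.59 Y8.60
G1 X0.59 Y3.40
G1 X4.66 Y0.15
G1 X9.74 Y1.31
G1 X12.00 Y6.00
; layer 6
G0 Z16.50
G0 X12.00 Y6.00
G1 X9.74 Y10.69
G1 X4.66 Y11.85
G1 X0.59 Y8.60
G1 X0.59 Y3.40
G1 X4.66 Y0.15
G1 X9.74 Y1.31
G1 X12.00 Y6.00
; layer 7
G0 Z19.25
G0 X12.00 Y6.00
G1 X9.74 Y10.69
G1 X4.66 Y11.85
G1 X0.59 Y8.60
G1 X0.59 Y3.40
G1 X4.66 Y0.15
G1 X9.74 Y1.31
G1 X12.00 Y6.00
; layer 8
G0 Z22.00
G0 X12.00 Y6.00
G1 X9.74 Y10.69
G1 X4.66 Y11.85
G1 X0.59 Y8.60
G1 X0.59 Y3.40
G1 X4.66 Y0.15
G1 X9.74 Y1.31
G1 X12.00 Y6.00
M2 ; end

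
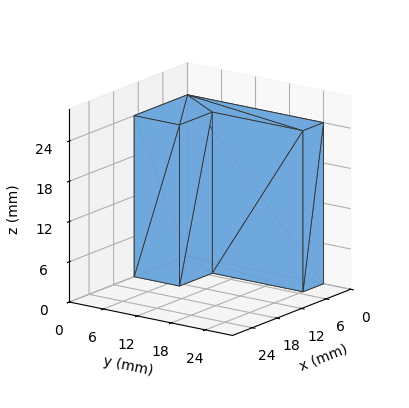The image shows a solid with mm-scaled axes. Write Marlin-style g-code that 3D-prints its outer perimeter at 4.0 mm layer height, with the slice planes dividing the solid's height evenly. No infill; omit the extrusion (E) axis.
Reading the render: the shape is an L-shaped prism: outer 13 × 24 mm, arm thicknesses ≈ 8 mm (horizontal) and 5 mm (vertical), extruded 24 mm in z (dimensions read to the nearest mm from the axis ticks). For the g-code, the solid's height is divided into equal slices at the stated Δz and each level perimeter traced with G1 moves after a G0 lift.

; perimeter-only toolpath
G21 ; units = mm
G90 ; absolute positioning
G28 ; home
; layer 1
G0 Z4.0
G0 X0.0 Y0.0
G1 X13.0 Y0.0
G1 X13.0 Y8.0
G1 X5.0 Y8.0
G1 X5.0 Y24.0
G1 X0.0 Y24.0
G1 X0.0 Y0.0
; layer 2
G0 Z8.0
G0 X0.0 Y0.0
G1 X13.0 Y0.0
G1 X13.0 Y8.0
G1 X5.0 Y8.0
G1 X5.0 Y24.0
G1 X0.0 Y24.0
G1 X0.0 Y0.0
; layer 3
G0 Z12.0
G0 X0.0 Y0.0
G1 X13.0 Y0.0
G1 X13.0 Y8.0
G1 X5.0 Y8.0
G1 X5.0 Y24.0
G1 X0.0 Y24.0
G1 X0.0 Y0.0
; layer 4
G0 Z16.0
G0 X0.0 Y0.0
G1 X13.0 Y0.0
G1 X13.0 Y8.0
G1 X5.0 Y8.0
G1 X5.0 Y24.0
G1 X0.0 Y24.0
G1 X0.0 Y0.0
; layer 5
G0 Z20.0
G0 X0.0 Y0.0
G1 X13.0 Y0.0
G1 X13.0 Y8.0
G1 X5.0 Y8.0
G1 X5.0 Y24.0
G1 X0.0 Y24.0
G1 X0.0 Y0.0
; layer 6
G0 Z24.0
G0 X0.0 Y0.0
G1 X13.0 Y0.0
G1 X13.0 Y8.0
G1 X5.0 Y8.0
G1 X5.0 Y24.0
G1 X0.0 Y24.0
G1 X0.0 Y0.0
M2 ; end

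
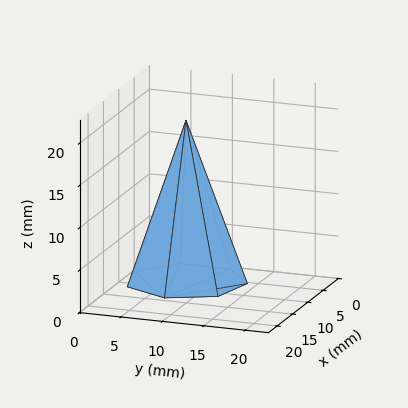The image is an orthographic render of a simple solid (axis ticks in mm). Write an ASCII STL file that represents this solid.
Reading the render: the shape is a regular 7-sided pyramid, base circumscribed radius ≈ 7 mm, apex at z ≈ 19 mm (dimensions read to the nearest mm from the axis ticks). For the STL, each face is triangulated and given an outward normal.

solid part
  facet normal 0.0000 0.0000 -1.0000
    outer loop
      vertex 5.44 13.82 0.00
      vertex 11.36 12.47 0.00
      vertex 14.00 7.00 0.00
    endloop
  endfacet
  facet normal 0.0000 0.0000 -1.0000
    outer loop
      vertex 0.69 10.04 0.00
      vertex 5.44 13.82 0.00
      vertex 14.00 7.00 0.00
    endloop
  endfacet
  facet normal 0.0000 0.0000 -1.0000
    outer loop
      vertex 0.69 3.96 0.00
      vertex 0.69 10.04 0.00
      vertex 14.00 7.00 0.00
    endloop
  endfacet
  facet normal 0.0000 0.0000 -1.0000
    outer loop
      vertex 5.44 0.18 0.00
      vertex 0.69 3.96 0.00
      vertex 14.00 7.00 0.00
    endloop
  endfacet
  facet normal 0.0000 0.0000 -1.0000
    outer loop
      vertex 11.36 1.53 0.00
      vertex 5.44 0.18 0.00
      vertex 14.00 7.00 0.00
    endloop
  endfacet
  facet normal 0.8548 0.4125 0.3149
    outer loop
      vertex 14.00 7.00 0.00
      vertex 11.36 12.47 0.00
      vertex 7.00 7.00 19.00
    endloop
  endfacet
  facet normal 0.2110 0.9254 0.3148
    outer loop
      vertex 11.36 12.47 0.00
      vertex 5.44 13.82 0.00
      vertex 7.00 7.00 19.00
    endloop
  endfacet
  facet normal -0.5910 0.7426 0.3151
    outer loop
      vertex 5.44 13.82 0.00
      vertex 0.69 10.04 0.00
      vertex 7.00 7.00 19.00
    endloop
  endfacet
  facet normal -0.9490 0.0000 0.3152
    outer loop
      vertex 0.69 10.04 0.00
      vertex 0.69 3.96 0.00
      vertex 7.00 7.00 19.00
    endloop
  endfacet
  facet normal -0.5910 -0.7426 0.3151
    outer loop
      vertex 0.69 3.96 0.00
      vertex 5.44 0.18 0.00
      vertex 7.00 7.00 19.00
    endloop
  endfacet
  facet normal 0.2110 -0.9254 0.3148
    outer loop
      vertex 5.44 0.18 0.00
      vertex 11.36 1.53 0.00
      vertex 7.00 7.00 19.00
    endloop
  endfacet
  facet normal 0.8548 -0.4125 0.3149
    outer loop
      vertex 11.36 1.53 0.00
      vertex 14.00 7.00 0.00
      vertex 7.00 7.00 19.00
    endloop
  endfacet
endsolid part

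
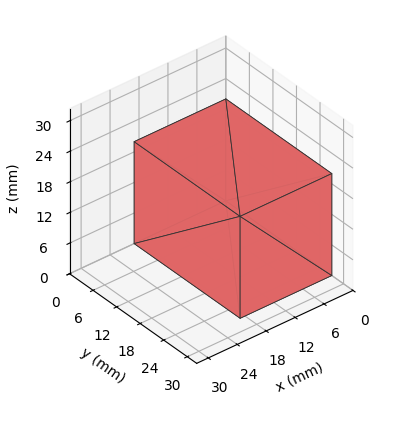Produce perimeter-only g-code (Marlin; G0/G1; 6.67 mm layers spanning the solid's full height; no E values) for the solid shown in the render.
Reading the render: the shape is a rectangular box, roughly 19 × 27 mm footprint and 20 mm tall (dimensions read to the nearest mm from the axis ticks). For the g-code, the solid's height is divided into equal slices at the stated Δz and each level perimeter traced with G1 moves after a G0 lift.

; perimeter-only toolpath
G21 ; units = mm
G90 ; absolute positioning
G28 ; home
; layer 1
G0 Z6.67
G0 X0.00 Y0.00
G1 X19.00 Y0.00
G1 X19.00 Y27.00
G1 X0.00 Y27.00
G1 X0.00 Y0.00
; layer 2
G0 Z13.33
G0 X0.00 Y0.00
G1 X19.00 Y0.00
G1 X19.00 Y27.00
G1 X0.00 Y27.00
G1 X0.00 Y0.00
; layer 3
G0 Z20.00
G0 X0.00 Y0.00
G1 X19.00 Y0.00
G1 X19.00 Y27.00
G1 X0.00 Y27.00
G1 X0.00 Y0.00
M2 ; end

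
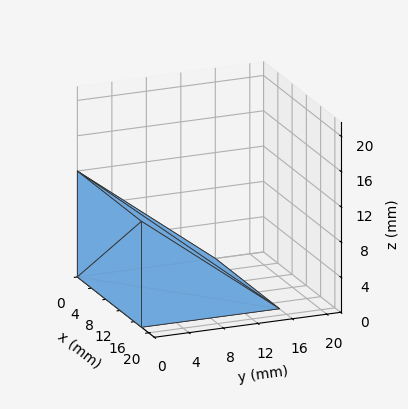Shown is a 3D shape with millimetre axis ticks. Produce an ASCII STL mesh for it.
Reading the render: the shape is a wedge (ramp): 18 × 16 mm base, rising to 12 mm along the y=0 edge and sloping linearly to z=0 at y=16 (dimensions read to the nearest mm from the axis ticks). For the STL, each face is triangulated and given an outward normal.

solid part
  facet normal 0.0000 0.0000 -1.0000
    outer loop
      vertex 18.000 16.000 0.000
      vertex 18.000 0.000 0.000
      vertex 0.000 0.000 0.000
    endloop
  endfacet
  facet normal 0.0000 0.0000 -1.0000
    outer loop
      vertex 0.000 16.000 0.000
      vertex 18.000 16.000 0.000
      vertex 0.000 0.000 0.000
    endloop
  endfacet
  facet normal 0.0000 -1.0000 0.0000
    outer loop
      vertex 0.000 0.000 0.000
      vertex 18.000 0.000 0.000
      vertex 18.000 0.000 12.000
    endloop
  endfacet
  facet normal 0.0000 -1.0000 0.0000
    outer loop
      vertex 0.000 0.000 0.000
      vertex 18.000 0.000 12.000
      vertex 0.000 0.000 12.000
    endloop
  endfacet
  facet normal 0.0000 0.6000 0.8000
    outer loop
      vertex 0.000 0.000 12.000
      vertex 18.000 0.000 12.000
      vertex 18.000 16.000 0.000
    endloop
  endfacet
  facet normal 0.0000 0.6000 0.8000
    outer loop
      vertex 0.000 0.000 12.000
      vertex 18.000 16.000 0.000
      vertex 0.000 16.000 0.000
    endloop
  endfacet
  facet normal -1.0000 0.0000 0.0000
    outer loop
      vertex 0.000 0.000 12.000
      vertex 0.000 16.000 0.000
      vertex 0.000 0.000 0.000
    endloop
  endfacet
  facet normal 1.0000 0.0000 0.0000
    outer loop
      vertex 18.000 0.000 0.000
      vertex 18.000 16.000 0.000
      vertex 18.000 0.000 12.000
    endloop
  endfacet
endsolid part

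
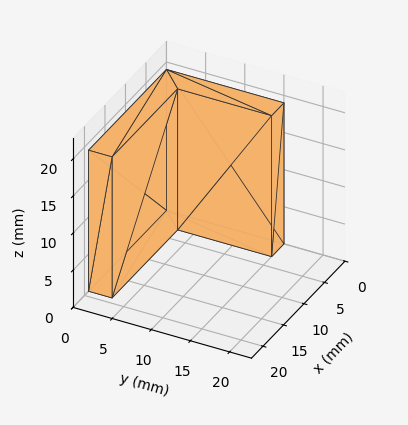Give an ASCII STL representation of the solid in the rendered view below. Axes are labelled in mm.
Reading the render: the shape is an L-shaped prism: outer 19 × 15 mm, arm thicknesses ≈ 3 mm (horizontal) and 3 mm (vertical), extruded 19 mm in z (dimensions read to the nearest mm from the axis ticks). For the STL, each face is triangulated and given an outward normal.

solid part
  facet normal 0.0000 0.0000 -1.0000
    outer loop
      vertex 19.0 3.0 0.0
      vertex 19.0 0.0 0.0
      vertex 0.0 0.0 0.0
    endloop
  endfacet
  facet normal 0.0000 0.0000 -1.0000
    outer loop
      vertex 3.0 3.0 0.0
      vertex 19.0 3.0 0.0
      vertex 0.0 0.0 0.0
    endloop
  endfacet
  facet normal 0.0000 0.0000 -1.0000
    outer loop
      vertex 3.0 15.0 0.0
      vertex 3.0 3.0 0.0
      vertex 0.0 0.0 0.0
    endloop
  endfacet
  facet normal 0.0000 0.0000 -1.0000
    outer loop
      vertex 0.0 15.0 0.0
      vertex 3.0 15.0 0.0
      vertex 0.0 0.0 0.0
    endloop
  endfacet
  facet normal 0.0000 0.0000 1.0000
    outer loop
      vertex 0.0 0.0 19.0
      vertex 19.0 0.0 19.0
      vertex 19.0 3.0 19.0
    endloop
  endfacet
  facet normal 0.0000 0.0000 1.0000
    outer loop
      vertex 0.0 0.0 19.0
      vertex 19.0 3.0 19.0
      vertex 3.0 3.0 19.0
    endloop
  endfacet
  facet normal 0.0000 0.0000 1.0000
    outer loop
      vertex 0.0 0.0 19.0
      vertex 3.0 3.0 19.0
      vertex 3.0 15.0 19.0
    endloop
  endfacet
  facet normal 0.0000 0.0000 1.0000
    outer loop
      vertex 0.0 0.0 19.0
      vertex 3.0 15.0 19.0
      vertex 0.0 15.0 19.0
    endloop
  endfacet
  facet normal 0.0000 -1.0000 0.0000
    outer loop
      vertex 0.0 0.0 0.0
      vertex 19.0 0.0 0.0
      vertex 19.0 0.0 19.0
    endloop
  endfacet
  facet normal 0.0000 -1.0000 0.0000
    outer loop
      vertex 0.0 0.0 0.0
      vertex 19.0 0.0 19.0
      vertex 0.0 0.0 19.0
    endloop
  endfacet
  facet normal 1.0000 0.0000 0.0000
    outer loop
      vertex 19.0 0.0 0.0
      vertex 19.0 3.0 0.0
      vertex 19.0 3.0 19.0
    endloop
  endfacet
  facet normal 1.0000 0.0000 0.0000
    outer loop
      vertex 19.0 0.0 0.0
      vertex 19.0 3.0 19.0
      vertex 19.0 0.0 19.0
    endloop
  endfacet
  facet normal 0.0000 1.0000 0.0000
    outer loop
      vertex 19.0 3.0 0.0
      vertex 3.0 3.0 0.0
      vertex 3.0 3.0 19.0
    endloop
  endfacet
  facet normal 0.0000 1.0000 0.0000
    outer loop
      vertex 19.0 3.0 0.0
      vertex 3.0 3.0 19.0
      vertex 19.0 3.0 19.0
    endloop
  endfacet
  facet normal 1.0000 0.0000 0.0000
    outer loop
      vertex 3.0 3.0 0.0
      vertex 3.0 15.0 0.0
      vertex 3.0 15.0 19.0
    endloop
  endfacet
  facet normal 1.0000 0.0000 0.0000
    outer loop
      vertex 3.0 3.0 0.0
      vertex 3.0 15.0 19.0
      vertex 3.0 3.0 19.0
    endloop
  endfacet
  facet normal 0.0000 1.0000 0.0000
    outer loop
      vertex 3.0 15.0 0.0
      vertex 0.0 15.0 0.0
      vertex 0.0 15.0 19.0
    endloop
  endfacet
  facet normal 0.0000 1.0000 0.0000
    outer loop
      vertex 3.0 15.0 0.0
      vertex 0.0 15.0 19.0
      vertex 3.0 15.0 19.0
    endloop
  endfacet
  facet normal -1.0000 0.0000 0.0000
    outer loop
      vertex 0.0 15.0 0.0
      vertex 0.0 0.0 0.0
      vertex 0.0 0.0 19.0
    endloop
  endfacet
  facet normal -1.0000 0.0000 0.0000
    outer loop
      vertex 0.0 15.0 0.0
      vertex 0.0 0.0 19.0
      vertex 0.0 15.0 19.0
    endloop
  endfacet
endsolid part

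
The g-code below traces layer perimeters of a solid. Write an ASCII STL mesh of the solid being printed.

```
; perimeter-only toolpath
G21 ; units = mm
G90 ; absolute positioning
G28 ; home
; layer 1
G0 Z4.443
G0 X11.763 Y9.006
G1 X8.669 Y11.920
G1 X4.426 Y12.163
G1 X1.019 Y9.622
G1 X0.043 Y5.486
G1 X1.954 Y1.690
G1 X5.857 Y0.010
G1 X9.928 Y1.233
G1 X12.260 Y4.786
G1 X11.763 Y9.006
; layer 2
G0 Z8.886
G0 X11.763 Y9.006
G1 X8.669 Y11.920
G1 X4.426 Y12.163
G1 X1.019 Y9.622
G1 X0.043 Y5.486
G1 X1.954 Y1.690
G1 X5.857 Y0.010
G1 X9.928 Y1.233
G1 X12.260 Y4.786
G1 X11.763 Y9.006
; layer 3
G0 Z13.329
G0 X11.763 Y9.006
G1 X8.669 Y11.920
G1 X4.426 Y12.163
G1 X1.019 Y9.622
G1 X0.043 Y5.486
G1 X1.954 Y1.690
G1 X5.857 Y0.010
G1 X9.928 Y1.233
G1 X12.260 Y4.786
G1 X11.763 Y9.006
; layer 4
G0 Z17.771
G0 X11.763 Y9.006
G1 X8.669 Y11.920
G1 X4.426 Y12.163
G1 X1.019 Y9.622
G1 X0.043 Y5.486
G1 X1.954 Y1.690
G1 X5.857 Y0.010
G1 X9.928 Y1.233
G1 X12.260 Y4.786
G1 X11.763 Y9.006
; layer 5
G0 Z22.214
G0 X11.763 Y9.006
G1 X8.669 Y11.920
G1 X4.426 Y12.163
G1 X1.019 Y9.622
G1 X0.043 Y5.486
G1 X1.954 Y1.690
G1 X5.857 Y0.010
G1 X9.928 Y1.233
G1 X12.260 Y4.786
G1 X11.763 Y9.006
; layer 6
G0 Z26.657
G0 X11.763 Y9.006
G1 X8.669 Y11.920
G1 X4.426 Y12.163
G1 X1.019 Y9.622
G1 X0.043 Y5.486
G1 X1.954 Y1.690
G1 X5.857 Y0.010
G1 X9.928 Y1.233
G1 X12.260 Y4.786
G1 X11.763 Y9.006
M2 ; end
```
solid part
  facet normal 0.0000 0.0000 -1.0000
    outer loop
      vertex 4.426 12.163 0.000
      vertex 8.669 11.920 0.000
      vertex 11.763 9.006 0.000
    endloop
  endfacet
  facet normal 0.0000 0.0000 -1.0000
    outer loop
      vertex 1.019 9.622 0.000
      vertex 4.426 12.163 0.000
      vertex 11.763 9.006 0.000
    endloop
  endfacet
  facet normal 0.0000 0.0000 -1.0000
    outer loop
      vertex 0.043 5.486 0.000
      vertex 1.019 9.622 0.000
      vertex 11.763 9.006 0.000
    endloop
  endfacet
  facet normal 0.0000 0.0000 -1.0000
    outer loop
      vertex 1.954 1.690 0.000
      vertex 0.043 5.486 0.000
      vertex 11.763 9.006 0.000
    endloop
  endfacet
  facet normal 0.0000 0.0000 -1.0000
    outer loop
      vertex 5.857 0.010 0.000
      vertex 1.954 1.690 0.000
      vertex 11.763 9.006 0.000
    endloop
  endfacet
  facet normal 0.0000 0.0000 -1.0000
    outer loop
      vertex 9.928 1.233 0.000
      vertex 5.857 0.010 0.000
      vertex 11.763 9.006 0.000
    endloop
  endfacet
  facet normal 0.0000 0.0000 -1.0000
    outer loop
      vertex 12.260 4.786 0.000
      vertex 9.928 1.233 0.000
      vertex 11.763 9.006 0.000
    endloop
  endfacet
  facet normal 0.0000 0.0000 1.0000
    outer loop
      vertex 11.763 9.006 26.657
      vertex 8.669 11.920 26.657
      vertex 4.426 12.163 26.657
    endloop
  endfacet
  facet normal 0.0000 0.0000 1.0000
    outer loop
      vertex 11.763 9.006 26.657
      vertex 4.426 12.163 26.657
      vertex 1.019 9.622 26.657
    endloop
  endfacet
  facet normal 0.0000 0.0000 1.0000
    outer loop
      vertex 11.763 9.006 26.657
      vertex 1.019 9.622 26.657
      vertex 0.043 5.486 26.657
    endloop
  endfacet
  facet normal 0.0000 0.0000 1.0000
    outer loop
      vertex 11.763 9.006 26.657
      vertex 0.043 5.486 26.657
      vertex 1.954 1.690 26.657
    endloop
  endfacet
  facet normal 0.0000 0.0000 1.0000
    outer loop
      vertex 11.763 9.006 26.657
      vertex 1.954 1.690 26.657
      vertex 5.857 0.010 26.657
    endloop
  endfacet
  facet normal 0.0000 0.0000 1.0000
    outer loop
      vertex 11.763 9.006 26.657
      vertex 5.857 0.010 26.657
      vertex 9.928 1.233 26.657
    endloop
  endfacet
  facet normal 0.0000 0.0000 1.0000
    outer loop
      vertex 11.763 9.006 26.657
      vertex 9.928 1.233 26.657
      vertex 12.260 4.786 26.657
    endloop
  endfacet
  facet normal 0.6856 0.7280 0.0000
    outer loop
      vertex 11.763 9.006 0.000
      vertex 8.669 11.920 0.000
      vertex 8.669 11.920 26.657
    endloop
  endfacet
  facet normal 0.6856 0.7280 0.0000
    outer loop
      vertex 11.763 9.006 0.000
      vertex 8.669 11.920 26.657
      vertex 11.763 9.006 26.657
    endloop
  endfacet
  facet normal 0.0572 0.9984 0.0000
    outer loop
      vertex 8.669 11.920 0.000
      vertex 4.426 12.163 0.000
      vertex 4.426 12.163 26.657
    endloop
  endfacet
  facet normal 0.0572 0.9984 0.0000
    outer loop
      vertex 8.669 11.920 0.000
      vertex 4.426 12.163 26.657
      vertex 8.669 11.920 26.657
    endloop
  endfacet
  facet normal -0.5979 0.8016 0.0000
    outer loop
      vertex 4.426 12.163 0.000
      vertex 1.019 9.622 0.000
      vertex 1.019 9.622 26.657
    endloop
  endfacet
  facet normal -0.5979 0.8016 0.0000
    outer loop
      vertex 4.426 12.163 0.000
      vertex 1.019 9.622 26.657
      vertex 4.426 12.163 26.657
    endloop
  endfacet
  facet normal -0.9733 0.2297 0.0000
    outer loop
      vertex 1.019 9.622 0.000
      vertex 0.043 5.486 0.000
      vertex 0.043 5.486 26.657
    endloop
  endfacet
  facet normal -0.9733 0.2297 0.0000
    outer loop
      vertex 1.019 9.622 0.000
      vertex 0.043 5.486 26.657
      vertex 1.019 9.622 26.657
    endloop
  endfacet
  facet normal -0.8932 -0.4497 0.0000
    outer loop
      vertex 0.043 5.486 0.000
      vertex 1.954 1.690 0.000
      vertex 1.954 1.690 26.657
    endloop
  endfacet
  facet normal -0.8932 -0.4497 0.0000
    outer loop
      vertex 0.043 5.486 0.000
      vertex 1.954 1.690 26.657
      vertex 0.043 5.486 26.657
    endloop
  endfacet
  facet normal -0.3954 -0.9185 0.0000
    outer loop
      vertex 1.954 1.690 0.000
      vertex 5.857 0.010 0.000
      vertex 5.857 0.010 26.657
    endloop
  endfacet
  facet normal -0.3954 -0.9185 0.0000
    outer loop
      vertex 1.954 1.690 0.000
      vertex 5.857 0.010 26.657
      vertex 1.954 1.690 26.657
    endloop
  endfacet
  facet normal 0.2877 -0.9577 0.0000
    outer loop
      vertex 5.857 0.010 0.000
      vertex 9.928 1.233 0.000
      vertex 9.928 1.233 26.657
    endloop
  endfacet
  facet normal 0.2877 -0.9577 0.0000
    outer loop
      vertex 5.857 0.010 0.000
      vertex 9.928 1.233 26.657
      vertex 5.857 0.010 26.657
    endloop
  endfacet
  facet normal 0.8360 -0.5487 0.0000
    outer loop
      vertex 9.928 1.233 0.000
      vertex 12.260 4.786 0.000
      vertex 12.260 4.786 26.657
    endloop
  endfacet
  facet normal 0.8360 -0.5487 0.0000
    outer loop
      vertex 9.928 1.233 0.000
      vertex 12.260 4.786 26.657
      vertex 9.928 1.233 26.657
    endloop
  endfacet
  facet normal 0.9931 0.1170 0.0000
    outer loop
      vertex 12.260 4.786 0.000
      vertex 11.763 9.006 0.000
      vertex 11.763 9.006 26.657
    endloop
  endfacet
  facet normal 0.9931 0.1170 0.0000
    outer loop
      vertex 12.260 4.786 0.000
      vertex 11.763 9.006 26.657
      vertex 12.260 4.786 26.657
    endloop
  endfacet
endsolid part

The G0 Z moves step by Δz≈4.443 mm. Every layer's G1 loop is the same polygon, so the solid is a straight extrusion of it from z=0 to z≈26.7. Closing with flat bottom and top caps and triangulating gives 32 facets — a regular 9-sided prism (a cylinder approximated with 9 flat sides), circumscribed radius ≈ 6.21 mm, height ≈ 26.7 mm.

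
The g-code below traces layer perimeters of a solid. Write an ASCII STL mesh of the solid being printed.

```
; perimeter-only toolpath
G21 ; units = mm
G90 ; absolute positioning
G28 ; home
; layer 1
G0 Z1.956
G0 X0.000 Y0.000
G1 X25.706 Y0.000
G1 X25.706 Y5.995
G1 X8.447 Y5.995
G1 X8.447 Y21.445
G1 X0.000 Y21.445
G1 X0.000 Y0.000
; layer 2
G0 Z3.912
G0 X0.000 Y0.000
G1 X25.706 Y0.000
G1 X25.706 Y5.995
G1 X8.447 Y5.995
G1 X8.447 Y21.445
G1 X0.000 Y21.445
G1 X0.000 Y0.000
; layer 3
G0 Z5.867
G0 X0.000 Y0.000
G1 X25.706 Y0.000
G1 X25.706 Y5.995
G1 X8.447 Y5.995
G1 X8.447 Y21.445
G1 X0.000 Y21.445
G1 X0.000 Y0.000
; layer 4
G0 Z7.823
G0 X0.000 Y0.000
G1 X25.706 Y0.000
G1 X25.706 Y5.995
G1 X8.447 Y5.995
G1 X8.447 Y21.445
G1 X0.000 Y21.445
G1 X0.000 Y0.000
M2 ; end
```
solid part
  facet normal 0.0000 0.0000 -1.0000
    outer loop
      vertex 25.706 5.995 0.000
      vertex 25.706 0.000 0.000
      vertex 0.000 0.000 0.000
    endloop
  endfacet
  facet normal 0.0000 0.0000 -1.0000
    outer loop
      vertex 8.447 5.995 0.000
      vertex 25.706 5.995 0.000
      vertex 0.000 0.000 0.000
    endloop
  endfacet
  facet normal 0.0000 0.0000 -1.0000
    outer loop
      vertex 8.447 21.445 0.000
      vertex 8.447 5.995 0.000
      vertex 0.000 0.000 0.000
    endloop
  endfacet
  facet normal 0.0000 0.0000 -1.0000
    outer loop
      vertex 0.000 21.445 0.000
      vertex 8.447 21.445 0.000
      vertex 0.000 0.000 0.000
    endloop
  endfacet
  facet normal 0.0000 0.0000 1.0000
    outer loop
      vertex 0.000 0.000 7.823
      vertex 25.706 0.000 7.823
      vertex 25.706 5.995 7.823
    endloop
  endfacet
  facet normal 0.0000 0.0000 1.0000
    outer loop
      vertex 0.000 0.000 7.823
      vertex 25.706 5.995 7.823
      vertex 8.447 5.995 7.823
    endloop
  endfacet
  facet normal 0.0000 0.0000 1.0000
    outer loop
      vertex 0.000 0.000 7.823
      vertex 8.447 5.995 7.823
      vertex 8.447 21.445 7.823
    endloop
  endfacet
  facet normal 0.0000 0.0000 1.0000
    outer loop
      vertex 0.000 0.000 7.823
      vertex 8.447 21.445 7.823
      vertex 0.000 21.445 7.823
    endloop
  endfacet
  facet normal 0.0000 -1.0000 0.0000
    outer loop
      vertex 0.000 0.000 0.000
      vertex 25.706 0.000 0.000
      vertex 25.706 0.000 7.823
    endloop
  endfacet
  facet normal 0.0000 -1.0000 0.0000
    outer loop
      vertex 0.000 0.000 0.000
      vertex 25.706 0.000 7.823
      vertex 0.000 0.000 7.823
    endloop
  endfacet
  facet normal 1.0000 0.0000 0.0000
    outer loop
      vertex 25.706 0.000 0.000
      vertex 25.706 5.995 0.000
      vertex 25.706 5.995 7.823
    endloop
  endfacet
  facet normal 1.0000 0.0000 0.0000
    outer loop
      vertex 25.706 0.000 0.000
      vertex 25.706 5.995 7.823
      vertex 25.706 0.000 7.823
    endloop
  endfacet
  facet normal 0.0000 1.0000 0.0000
    outer loop
      vertex 25.706 5.995 0.000
      vertex 8.447 5.995 0.000
      vertex 8.447 5.995 7.823
    endloop
  endfacet
  facet normal 0.0000 1.0000 0.0000
    outer loop
      vertex 25.706 5.995 0.000
      vertex 8.447 5.995 7.823
      vertex 25.706 5.995 7.823
    endloop
  endfacet
  facet normal 1.0000 0.0000 0.0000
    outer loop
      vertex 8.447 5.995 0.000
      vertex 8.447 21.445 0.000
      vertex 8.447 21.445 7.823
    endloop
  endfacet
  facet normal 1.0000 0.0000 0.0000
    outer loop
      vertex 8.447 5.995 0.000
      vertex 8.447 21.445 7.823
      vertex 8.447 5.995 7.823
    endloop
  endfacet
  facet normal 0.0000 1.0000 0.0000
    outer loop
      vertex 8.447 21.445 0.000
      vertex 0.000 21.445 0.000
      vertex 0.000 21.445 7.823
    endloop
  endfacet
  facet normal 0.0000 1.0000 0.0000
    outer loop
      vertex 8.447 21.445 0.000
      vertex 0.000 21.445 7.823
      vertex 8.447 21.445 7.823
    endloop
  endfacet
  facet normal -1.0000 0.0000 0.0000
    outer loop
      vertex 0.000 21.445 0.000
      vertex 0.000 0.000 0.000
      vertex 0.000 0.000 7.823
    endloop
  endfacet
  facet normal -1.0000 0.0000 0.0000
    outer loop
      vertex 0.000 21.445 0.000
      vertex 0.000 0.000 7.823
      vertex 0.000 21.445 7.823
    endloop
  endfacet
endsolid part

The G0 Z moves step by Δz≈1.956 mm. Every layer's G1 loop is the same polygon, so the solid is a straight extrusion of it from z=0 to z≈7.82. Closing with flat bottom and top caps and triangulating gives 20 facets — an L-shaped prism: outer 25.7 × 21.4 mm, arm thicknesses ≈ 6 mm (horizontal) and 8.45 mm (vertical), extruded 7.82 mm in z.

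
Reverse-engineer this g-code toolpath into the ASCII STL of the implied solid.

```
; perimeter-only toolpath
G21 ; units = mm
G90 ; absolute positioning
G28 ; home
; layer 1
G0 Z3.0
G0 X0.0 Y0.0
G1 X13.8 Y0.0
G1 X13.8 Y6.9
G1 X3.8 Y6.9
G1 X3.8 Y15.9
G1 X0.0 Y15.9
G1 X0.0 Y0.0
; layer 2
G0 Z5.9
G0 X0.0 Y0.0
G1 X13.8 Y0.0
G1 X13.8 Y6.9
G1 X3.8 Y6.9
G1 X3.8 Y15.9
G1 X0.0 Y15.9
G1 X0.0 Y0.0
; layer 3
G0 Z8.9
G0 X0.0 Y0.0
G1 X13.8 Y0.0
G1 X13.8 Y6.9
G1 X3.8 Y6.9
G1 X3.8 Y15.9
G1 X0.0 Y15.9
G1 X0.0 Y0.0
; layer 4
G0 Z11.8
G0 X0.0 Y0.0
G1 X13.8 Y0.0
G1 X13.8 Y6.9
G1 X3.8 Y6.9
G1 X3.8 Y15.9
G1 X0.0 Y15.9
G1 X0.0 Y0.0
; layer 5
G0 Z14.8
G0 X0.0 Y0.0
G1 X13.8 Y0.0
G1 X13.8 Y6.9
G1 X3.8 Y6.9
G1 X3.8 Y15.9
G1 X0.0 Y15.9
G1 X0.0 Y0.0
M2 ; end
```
solid part
  facet normal 0.0000 0.0000 -1.0000
    outer loop
      vertex 13.8 6.9 0.0
      vertex 13.8 0.0 0.0
      vertex 0.0 0.0 0.0
    endloop
  endfacet
  facet normal 0.0000 0.0000 -1.0000
    outer loop
      vertex 3.8 6.9 0.0
      vertex 13.8 6.9 0.0
      vertex 0.0 0.0 0.0
    endloop
  endfacet
  facet normal 0.0000 0.0000 -1.0000
    outer loop
      vertex 3.8 15.9 0.0
      vertex 3.8 6.9 0.0
      vertex 0.0 0.0 0.0
    endloop
  endfacet
  facet normal 0.0000 0.0000 -1.0000
    outer loop
      vertex 0.0 15.9 0.0
      vertex 3.8 15.9 0.0
      vertex 0.0 0.0 0.0
    endloop
  endfacet
  facet normal 0.0000 0.0000 1.0000
    outer loop
      vertex 0.0 0.0 14.8
      vertex 13.8 0.0 14.8
      vertex 13.8 6.9 14.8
    endloop
  endfacet
  facet normal 0.0000 0.0000 1.0000
    outer loop
      vertex 0.0 0.0 14.8
      vertex 13.8 6.9 14.8
      vertex 3.8 6.9 14.8
    endloop
  endfacet
  facet normal 0.0000 0.0000 1.0000
    outer loop
      vertex 0.0 0.0 14.8
      vertex 3.8 6.9 14.8
      vertex 3.8 15.9 14.8
    endloop
  endfacet
  facet normal 0.0000 0.0000 1.0000
    outer loop
      vertex 0.0 0.0 14.8
      vertex 3.8 15.9 14.8
      vertex 0.0 15.9 14.8
    endloop
  endfacet
  facet normal 0.0000 -1.0000 0.0000
    outer loop
      vertex 0.0 0.0 0.0
      vertex 13.8 0.0 0.0
      vertex 13.8 0.0 14.8
    endloop
  endfacet
  facet normal 0.0000 -1.0000 0.0000
    outer loop
      vertex 0.0 0.0 0.0
      vertex 13.8 0.0 14.8
      vertex 0.0 0.0 14.8
    endloop
  endfacet
  facet normal 1.0000 0.0000 0.0000
    outer loop
      vertex 13.8 0.0 0.0
      vertex 13.8 6.9 0.0
      vertex 13.8 6.9 14.8
    endloop
  endfacet
  facet normal 1.0000 0.0000 0.0000
    outer loop
      vertex 13.8 0.0 0.0
      vertex 13.8 6.9 14.8
      vertex 13.8 0.0 14.8
    endloop
  endfacet
  facet normal 0.0000 1.0000 0.0000
    outer loop
      vertex 13.8 6.9 0.0
      vertex 3.8 6.9 0.0
      vertex 3.8 6.9 14.8
    endloop
  endfacet
  facet normal 0.0000 1.0000 0.0000
    outer loop
      vertex 13.8 6.9 0.0
      vertex 3.8 6.9 14.8
      vertex 13.8 6.9 14.8
    endloop
  endfacet
  facet normal 1.0000 0.0000 0.0000
    outer loop
      vertex 3.8 6.9 0.0
      vertex 3.8 15.9 0.0
      vertex 3.8 15.9 14.8
    endloop
  endfacet
  facet normal 1.0000 0.0000 0.0000
    outer loop
      vertex 3.8 6.9 0.0
      vertex 3.8 15.9 14.8
      vertex 3.8 6.9 14.8
    endloop
  endfacet
  facet normal 0.0000 1.0000 0.0000
    outer loop
      vertex 3.8 15.9 0.0
      vertex 0.0 15.9 0.0
      vertex 0.0 15.9 14.8
    endloop
  endfacet
  facet normal 0.0000 1.0000 0.0000
    outer loop
      vertex 3.8 15.9 0.0
      vertex 0.0 15.9 14.8
      vertex 3.8 15.9 14.8
    endloop
  endfacet
  facet normal -1.0000 0.0000 0.0000
    outer loop
      vertex 0.0 15.9 0.0
      vertex 0.0 0.0 0.0
      vertex 0.0 0.0 14.8
    endloop
  endfacet
  facet normal -1.0000 0.0000 0.0000
    outer loop
      vertex 0.0 15.9 0.0
      vertex 0.0 0.0 14.8
      vertex 0.0 15.9 14.8
    endloop
  endfacet
endsolid part

The G0 Z moves step by Δz≈3.0 mm. Every layer's G1 loop is the same polygon, so the solid is a straight extrusion of it from z=0 to z≈14.8. Closing with flat bottom and top caps and triangulating gives 20 facets — an L-shaped prism: outer 13.8 × 15.9 mm, arm thicknesses ≈ 6.9 mm (horizontal) and 3.8 mm (vertical), extruded 14.8 mm in z.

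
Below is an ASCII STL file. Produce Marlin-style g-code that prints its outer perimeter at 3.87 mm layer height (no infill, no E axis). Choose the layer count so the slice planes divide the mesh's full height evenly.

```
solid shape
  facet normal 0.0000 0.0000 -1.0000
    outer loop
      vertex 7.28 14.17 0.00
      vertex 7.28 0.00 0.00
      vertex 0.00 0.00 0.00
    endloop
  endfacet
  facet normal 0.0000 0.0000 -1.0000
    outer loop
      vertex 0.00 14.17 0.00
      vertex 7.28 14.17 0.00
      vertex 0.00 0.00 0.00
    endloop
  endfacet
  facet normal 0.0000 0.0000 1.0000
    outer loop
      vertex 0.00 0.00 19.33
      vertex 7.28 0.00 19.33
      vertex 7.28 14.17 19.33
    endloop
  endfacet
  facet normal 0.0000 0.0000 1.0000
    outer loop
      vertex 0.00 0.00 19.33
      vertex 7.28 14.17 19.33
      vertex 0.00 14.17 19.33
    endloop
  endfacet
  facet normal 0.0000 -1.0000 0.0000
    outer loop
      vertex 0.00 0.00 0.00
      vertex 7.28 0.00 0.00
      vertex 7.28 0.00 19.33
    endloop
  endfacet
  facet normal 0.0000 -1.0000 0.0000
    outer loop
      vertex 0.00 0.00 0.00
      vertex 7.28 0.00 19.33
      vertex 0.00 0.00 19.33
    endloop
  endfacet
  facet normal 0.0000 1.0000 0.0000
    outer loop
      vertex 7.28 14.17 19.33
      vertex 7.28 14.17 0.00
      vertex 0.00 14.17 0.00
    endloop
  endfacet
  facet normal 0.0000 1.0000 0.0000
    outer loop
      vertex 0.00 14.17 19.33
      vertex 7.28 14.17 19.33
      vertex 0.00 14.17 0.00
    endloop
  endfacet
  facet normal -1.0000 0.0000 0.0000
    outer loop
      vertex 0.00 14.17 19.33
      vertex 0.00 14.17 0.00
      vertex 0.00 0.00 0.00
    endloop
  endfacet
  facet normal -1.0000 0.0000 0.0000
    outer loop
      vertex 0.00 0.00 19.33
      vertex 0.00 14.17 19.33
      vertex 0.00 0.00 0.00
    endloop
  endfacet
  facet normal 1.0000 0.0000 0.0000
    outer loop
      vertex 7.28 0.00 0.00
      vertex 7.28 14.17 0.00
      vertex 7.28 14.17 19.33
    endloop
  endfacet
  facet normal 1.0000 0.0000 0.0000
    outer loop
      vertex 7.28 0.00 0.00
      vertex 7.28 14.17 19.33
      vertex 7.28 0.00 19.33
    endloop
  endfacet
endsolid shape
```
; perimeter-only toolpath
G21 ; units = mm
G90 ; absolute positioning
G28 ; home
; layer 1
G0 Z3.87
G0 X0.00 Y0.00
G1 X7.28 Y0.00
G1 X7.28 Y14.17
G1 X0.00 Y14.17
G1 X0.00 Y0.00
; layer 2
G0 Z7.73
G0 X0.00 Y0.00
G1 X7.28 Y0.00
G1 X7.28 Y14.17
G1 X0.00 Y14.17
G1 X0.00 Y0.00
; layer 3
G0 Z11.60
G0 X0.00 Y0.00
G1 X7.28 Y0.00
G1 X7.28 Y14.17
G1 X0.00 Y14.17
G1 X0.00 Y0.00
; layer 4
G0 Z15.46
G0 X0.00 Y0.00
G1 X7.28 Y0.00
G1 X7.28 Y14.17
G1 X0.00 Y14.17
G1 X0.00 Y0.00
; layer 5
G0 Z19.33
G0 X0.00 Y0.00
G1 X7.28 Y0.00
G1 X7.28 Y14.17
G1 X0.00 Y14.17
G1 X0.00 Y0.00
M2 ; end

The solid is a rectangular box, roughly 7.28 × 14.2 mm footprint and 19.3 mm tall. Slicing at Δz = 3.87 mm — 5 equal slices spanning the solid's height, so layer i sits at z = i·h/5 — gives 5 non-empty perimeters. Each is a 4-segment closed polygon; G0 lifts to the layer z and rapids to the start vertex, then G1 traces the edges.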